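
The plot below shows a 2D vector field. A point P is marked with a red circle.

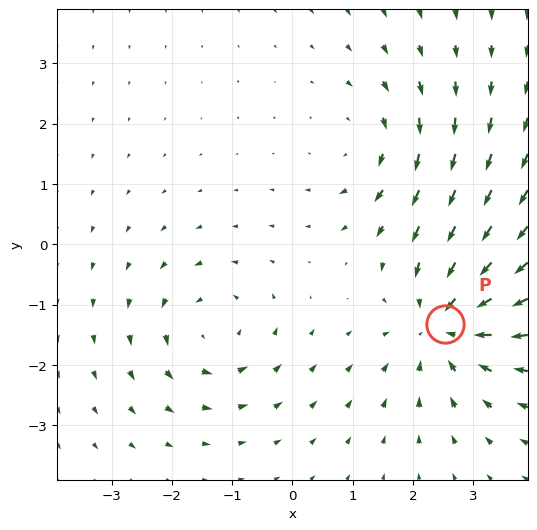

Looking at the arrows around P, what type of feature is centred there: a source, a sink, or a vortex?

At P (2.5, -1.3) the arrows converge inward. Divergence about -5, curl ≈0 — negative divergence with near-zero curl is a sink.

sink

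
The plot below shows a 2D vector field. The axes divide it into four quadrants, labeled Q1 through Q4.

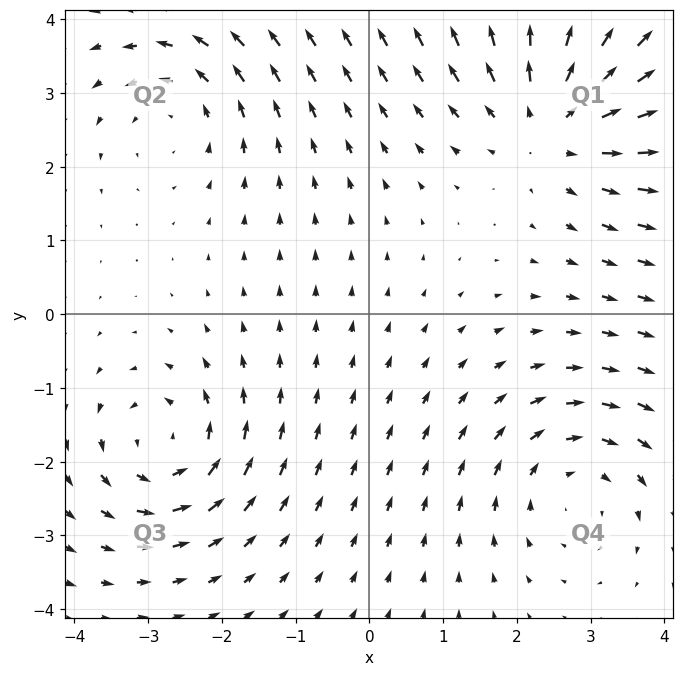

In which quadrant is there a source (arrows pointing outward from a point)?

The source sits at approximately (2.5, 2.6), which lies in quadrant Q1. The divergence there is about +4, positive as expected for a source.

Q1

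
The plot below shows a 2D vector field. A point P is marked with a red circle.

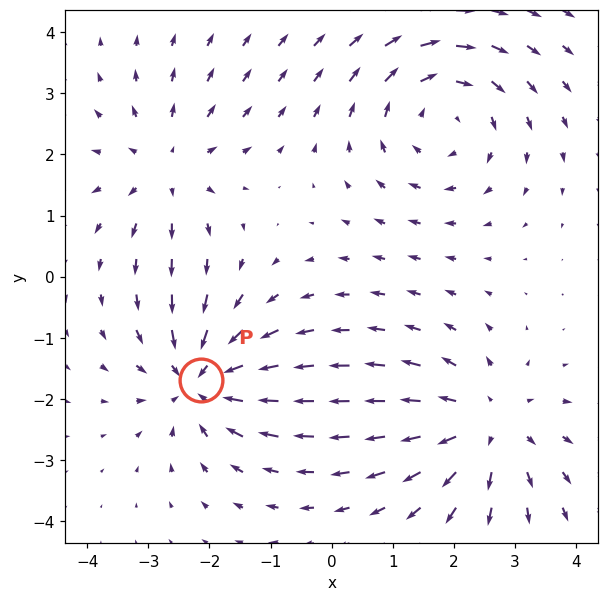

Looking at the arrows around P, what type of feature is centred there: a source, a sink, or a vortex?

sink

At P (-2.1, -1.7) the arrows converge inward. Divergence about -5, curl ≈0 — negative divergence with near-zero curl is a sink.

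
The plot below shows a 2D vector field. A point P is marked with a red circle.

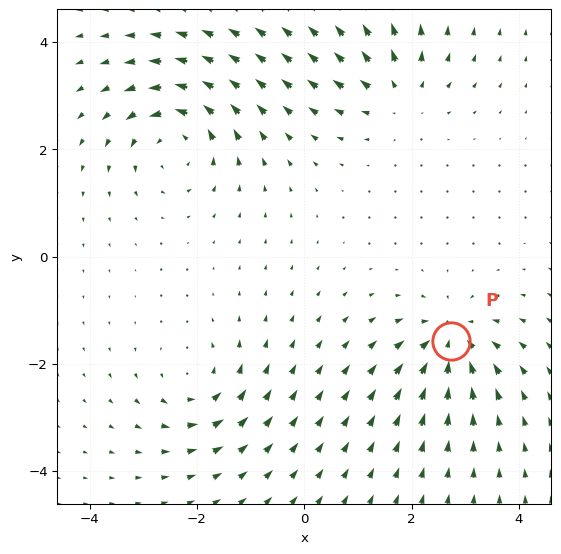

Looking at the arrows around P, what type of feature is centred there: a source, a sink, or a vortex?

At P (2.7, -1.6) the arrows converge inward. Divergence about -6, curl ≈0 — negative divergence with near-zero curl is a sink.

sink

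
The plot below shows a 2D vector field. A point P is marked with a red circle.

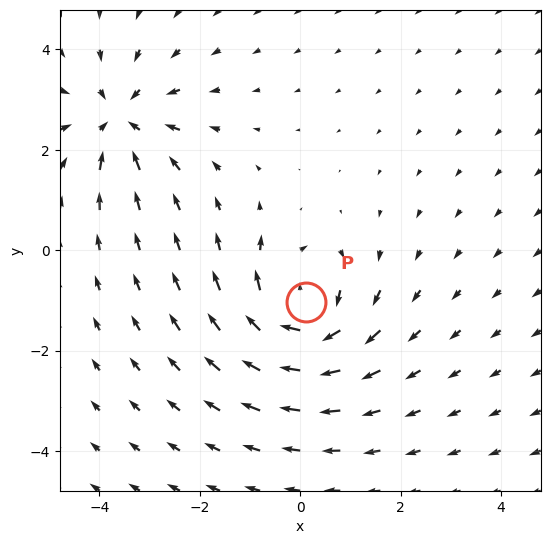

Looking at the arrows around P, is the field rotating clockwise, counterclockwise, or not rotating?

clockwise

Near P at (0.1, -1.0) the arrows circulate clockwise. The curl (z-component) there is about -5; negative curl means clockwise rotation.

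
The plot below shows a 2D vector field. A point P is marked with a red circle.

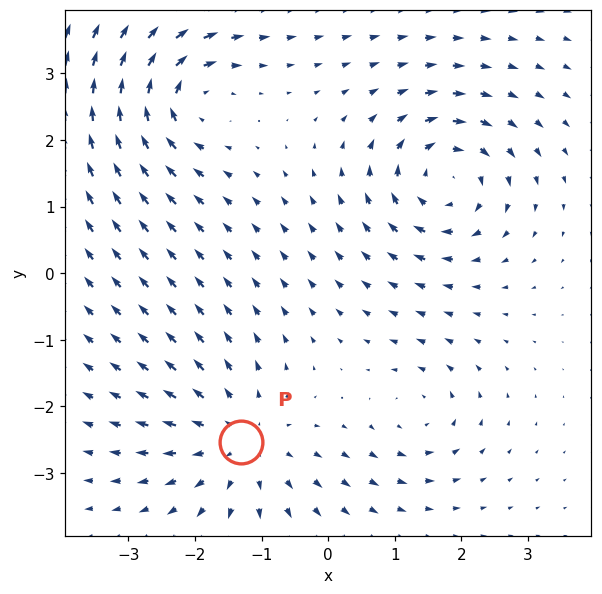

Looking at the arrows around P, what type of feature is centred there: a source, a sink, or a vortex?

source

At P (-1.3, -2.5) the arrows spread outward. Divergence about +4, curl ≈0 — positive divergence with near-zero curl is a source.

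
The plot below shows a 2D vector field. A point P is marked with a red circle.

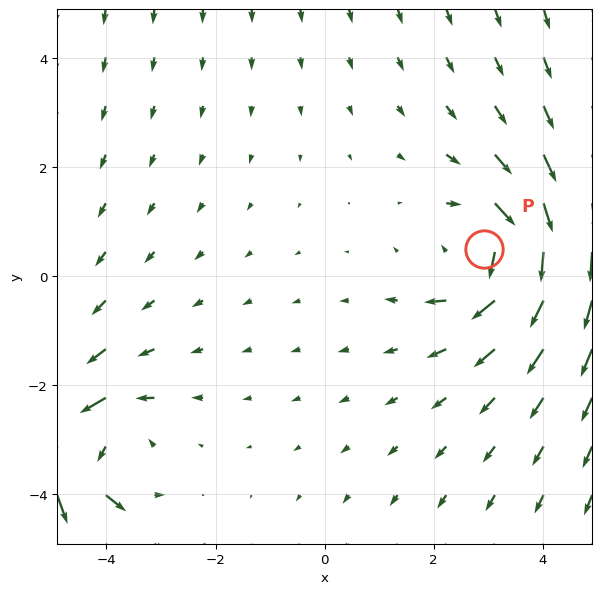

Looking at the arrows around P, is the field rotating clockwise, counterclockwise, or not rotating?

Near P at (2.9, 0.5) the arrows circulate clockwise. The curl (z-component) there is about -3; negative curl means clockwise rotation.

clockwise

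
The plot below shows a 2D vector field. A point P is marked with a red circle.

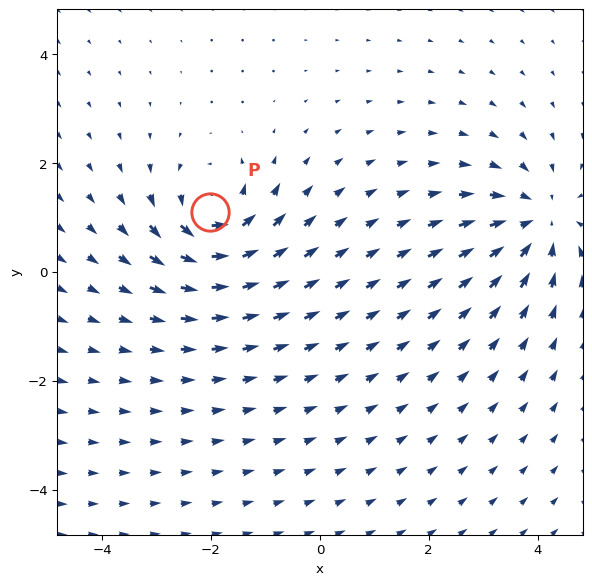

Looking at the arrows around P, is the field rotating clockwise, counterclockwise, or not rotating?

Near P at (-2.0, 1.1) the arrows circulate counterclockwise. The curl (z-component) there is about +5; positive curl means counterclockwise rotation.

counterclockwise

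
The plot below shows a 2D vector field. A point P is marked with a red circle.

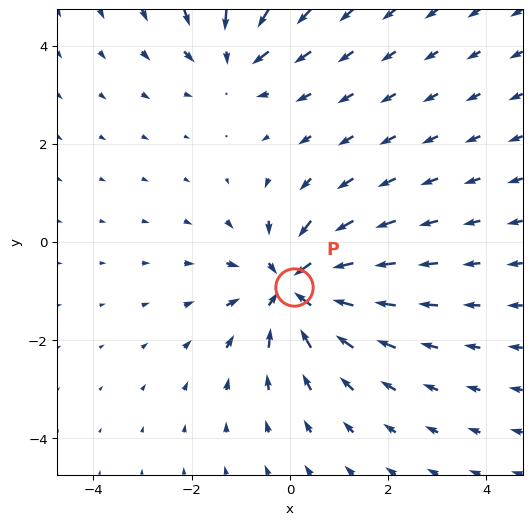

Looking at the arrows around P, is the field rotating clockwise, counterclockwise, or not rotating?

not rotating

Near P at (0.1, -0.9) the arrows show no circulation. The curl there is ≈0.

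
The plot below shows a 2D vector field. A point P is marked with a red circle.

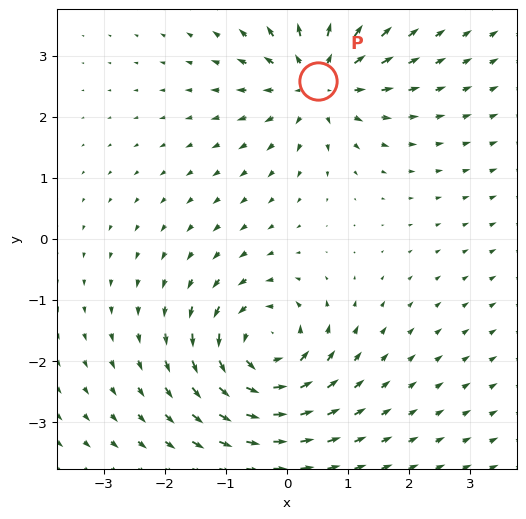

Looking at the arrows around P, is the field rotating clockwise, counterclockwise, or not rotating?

Near P at (0.5, 2.6) the arrows show no circulation. The curl there is ≈0.

not rotating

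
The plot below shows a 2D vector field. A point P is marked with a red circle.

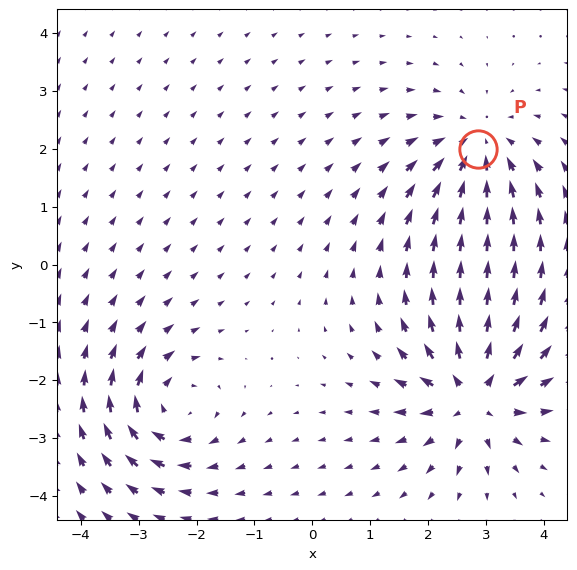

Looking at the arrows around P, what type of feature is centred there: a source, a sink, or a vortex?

At P (2.9, 2.0) the arrows converge inward. Divergence about -3, curl ≈0 — negative divergence with near-zero curl is a sink.

sink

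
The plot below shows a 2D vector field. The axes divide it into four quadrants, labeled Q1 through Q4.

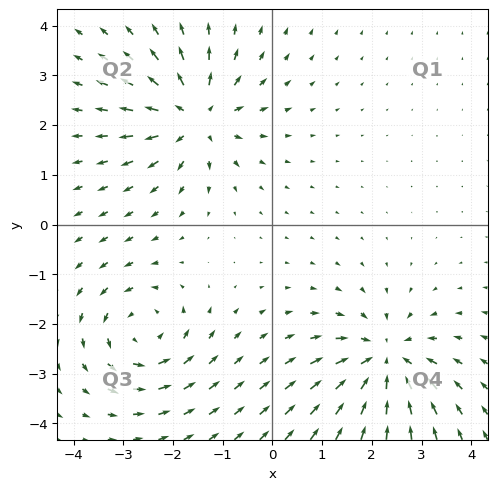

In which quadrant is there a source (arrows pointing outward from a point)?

The source sits at approximately (-1.6, 2.2), which lies in quadrant Q2. The divergence there is about +6, positive as expected for a source.

Q2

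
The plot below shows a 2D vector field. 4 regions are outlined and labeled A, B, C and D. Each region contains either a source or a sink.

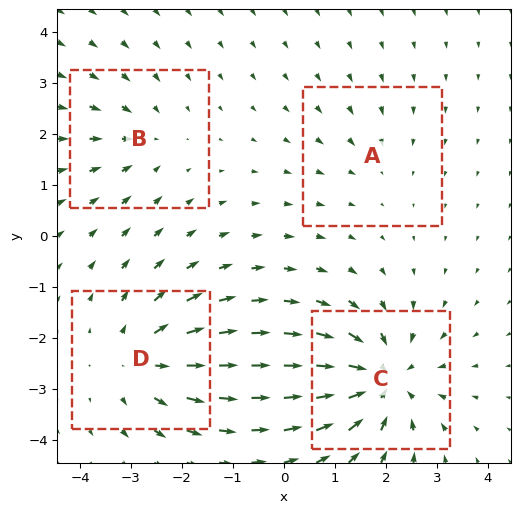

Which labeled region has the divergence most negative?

Divergence at each region's feature centre — A: about -2, B: about -3, C: about -7, D: about +5. Region C is most negative.

C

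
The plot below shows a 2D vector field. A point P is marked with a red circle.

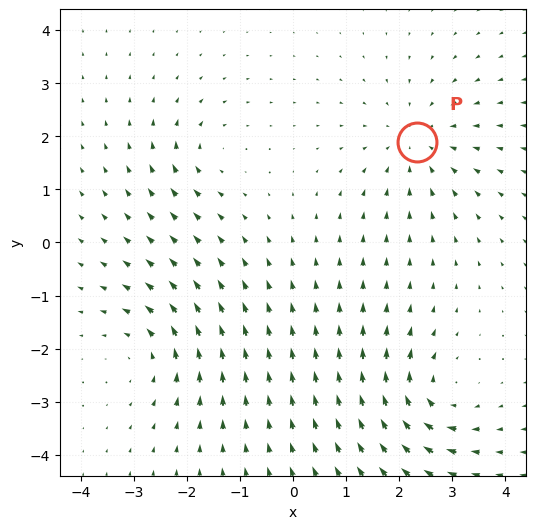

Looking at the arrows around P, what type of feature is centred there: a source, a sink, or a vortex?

At P (2.3, 1.9) the arrows converge inward. Divergence about -4, curl ≈0 — negative divergence with near-zero curl is a sink.

sink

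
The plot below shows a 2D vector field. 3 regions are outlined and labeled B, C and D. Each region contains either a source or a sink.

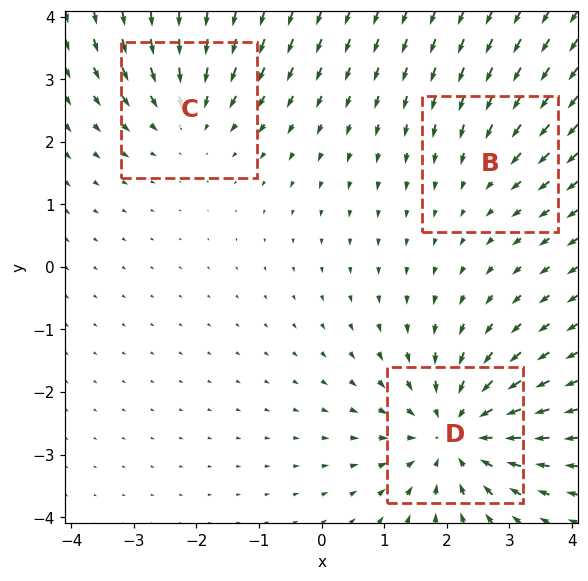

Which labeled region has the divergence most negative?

Divergence at each region's feature centre — B: about -2, C: about -3, D: about -4. Region D is most negative.

D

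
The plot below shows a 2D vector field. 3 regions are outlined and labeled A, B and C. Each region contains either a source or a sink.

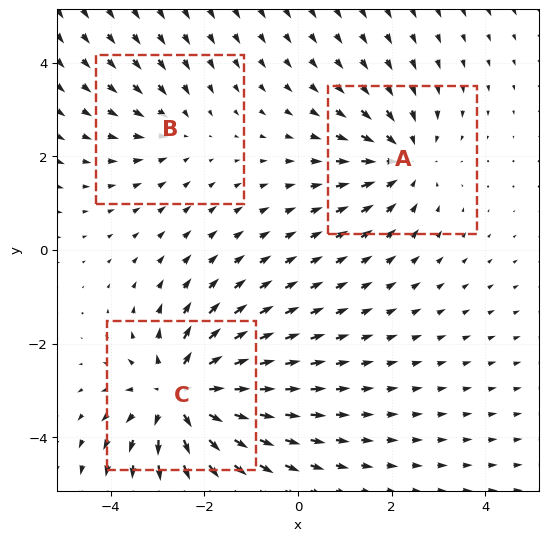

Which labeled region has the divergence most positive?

Divergence at each region's feature centre — A: about -3, B: about -2, C: about +5. Region C is most positive.

C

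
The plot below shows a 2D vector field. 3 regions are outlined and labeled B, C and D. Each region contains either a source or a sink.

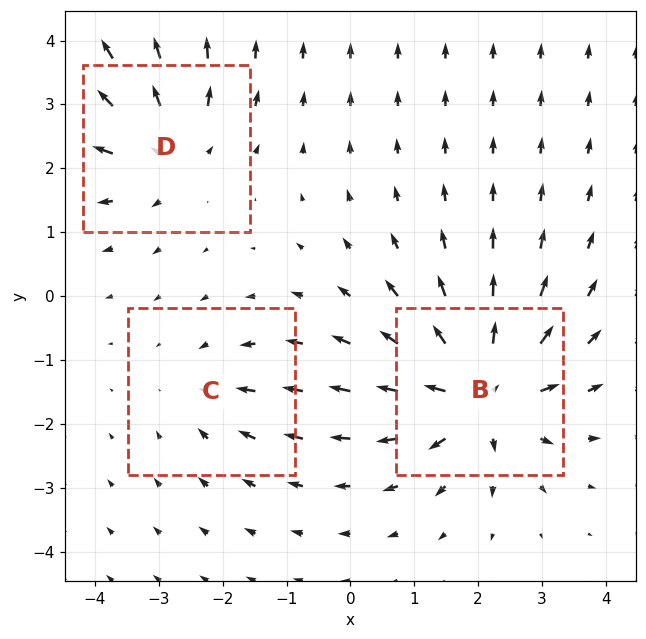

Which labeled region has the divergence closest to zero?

Divergence at each region's feature centre — B: about +6, C: about -2, D: about +4. Region C is closest to zero.

C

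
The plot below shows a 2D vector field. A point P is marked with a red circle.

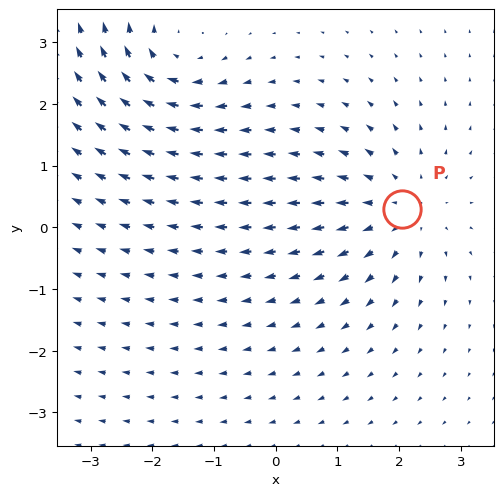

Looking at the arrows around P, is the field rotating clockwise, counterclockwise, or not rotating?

not rotating

Near P at (2.0, 0.3) the arrows show no circulation. The curl there is ≈0.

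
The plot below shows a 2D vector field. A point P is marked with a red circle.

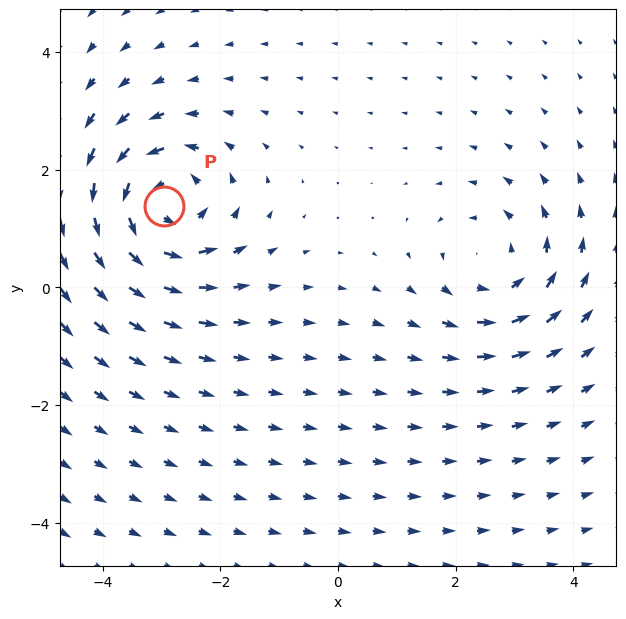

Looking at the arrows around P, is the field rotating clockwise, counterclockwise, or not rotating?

Near P at (-3.0, 1.4) the arrows circulate counterclockwise. The curl (z-component) there is about +6; positive curl means counterclockwise rotation.

counterclockwise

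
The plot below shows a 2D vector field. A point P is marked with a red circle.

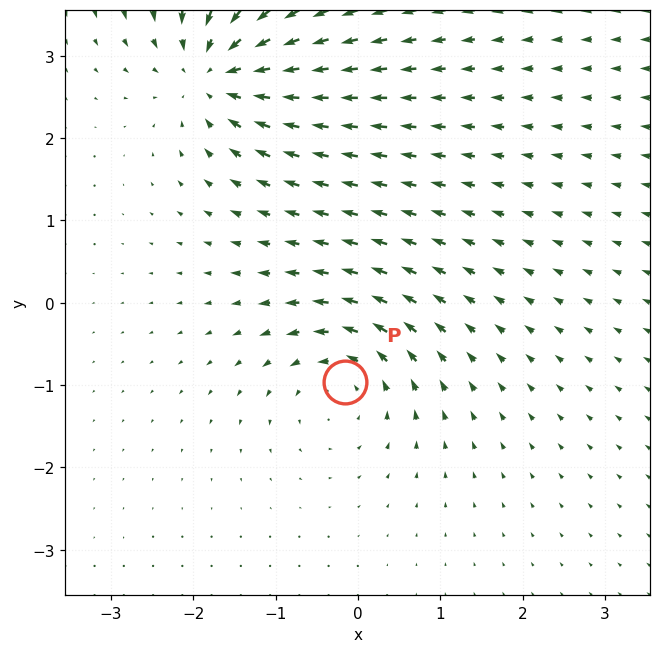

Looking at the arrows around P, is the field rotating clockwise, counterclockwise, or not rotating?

counterclockwise

Near P at (-0.2, -1.0) the arrows circulate counterclockwise. The curl (z-component) there is about +4; positive curl means counterclockwise rotation.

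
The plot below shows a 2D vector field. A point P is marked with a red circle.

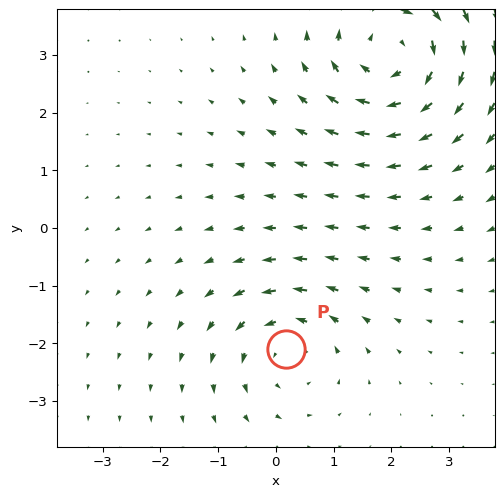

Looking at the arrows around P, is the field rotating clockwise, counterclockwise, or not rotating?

Near P at (0.2, -2.1) the arrows circulate counterclockwise. The curl (z-component) there is about +3; positive curl means counterclockwise rotation.

counterclockwise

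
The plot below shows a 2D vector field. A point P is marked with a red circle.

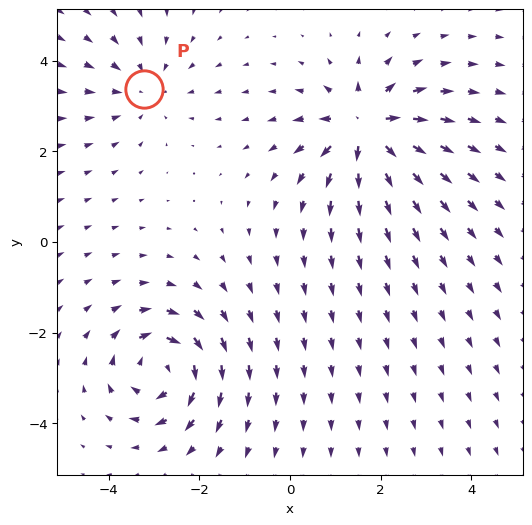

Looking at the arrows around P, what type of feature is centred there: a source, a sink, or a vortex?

At P (-3.2, 3.4) the arrows converge inward. Divergence about -3, curl ≈0 — negative divergence with near-zero curl is a sink.

sink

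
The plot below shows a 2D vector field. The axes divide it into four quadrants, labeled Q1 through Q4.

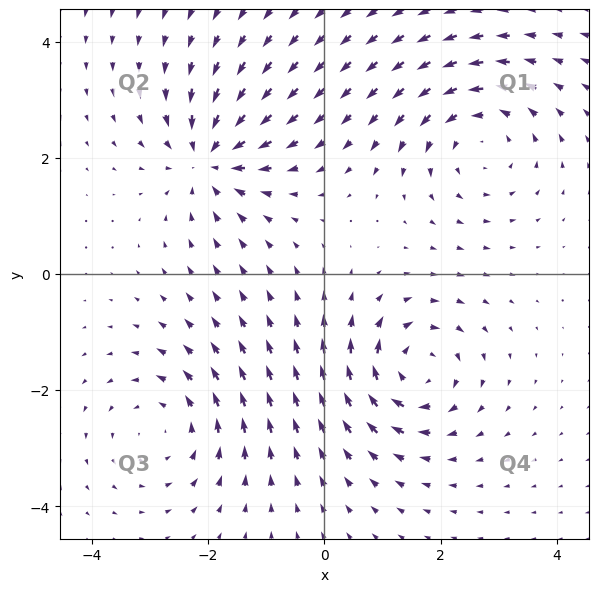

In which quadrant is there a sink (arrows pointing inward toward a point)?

Q2

The sink sits at approximately (-2.0, 2.0), which lies in quadrant Q2. The divergence there is about -4, negative as expected for a sink.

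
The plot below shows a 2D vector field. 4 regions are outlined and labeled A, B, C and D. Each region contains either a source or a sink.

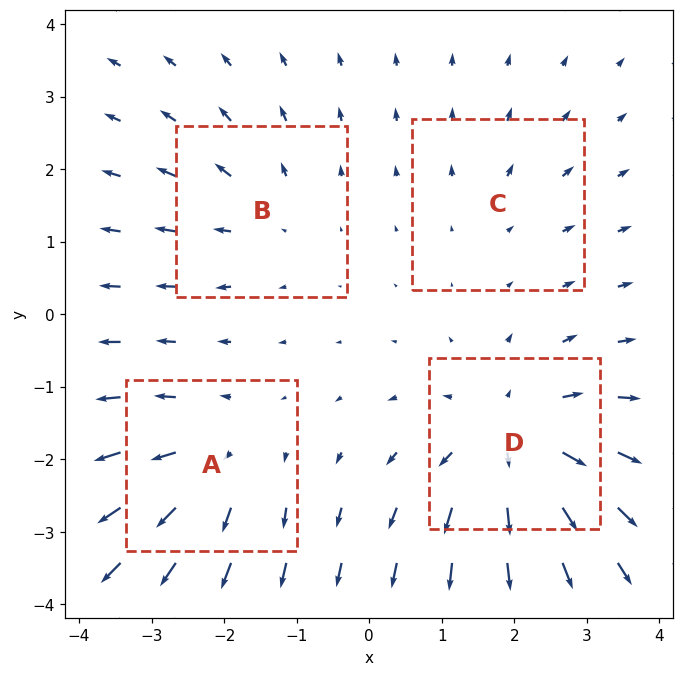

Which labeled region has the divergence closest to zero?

C

Divergence at each region's feature centre — A: about +4, B: about +3, C: about +2, D: about +7. Region C is closest to zero.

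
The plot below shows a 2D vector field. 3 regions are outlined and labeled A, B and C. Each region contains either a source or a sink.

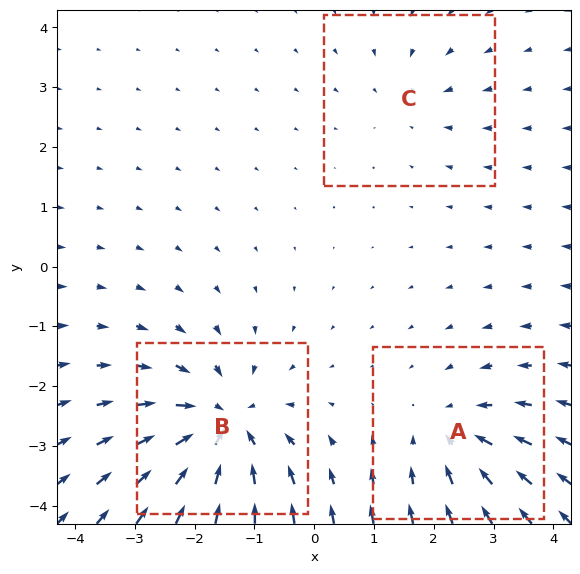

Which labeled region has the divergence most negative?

B

Divergence at each region's feature centre — A: about -3, B: about -5, C: about -2. Region B is most negative.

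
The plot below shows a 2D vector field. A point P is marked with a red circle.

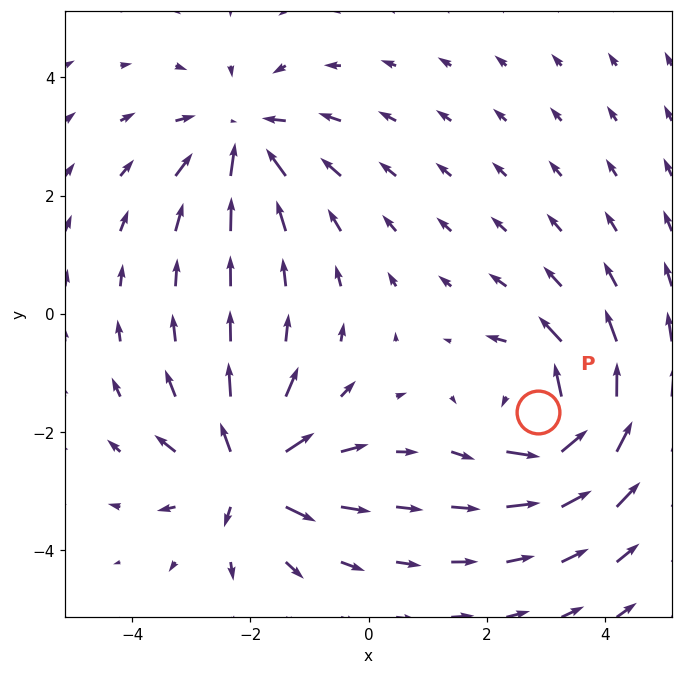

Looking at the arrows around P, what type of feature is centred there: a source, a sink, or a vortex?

vortex

At P (2.9, -1.7) the arrows circulate counterclockwise. Divergence ≈0, curl about +7 — near-zero divergence with nonzero curl is a vortex.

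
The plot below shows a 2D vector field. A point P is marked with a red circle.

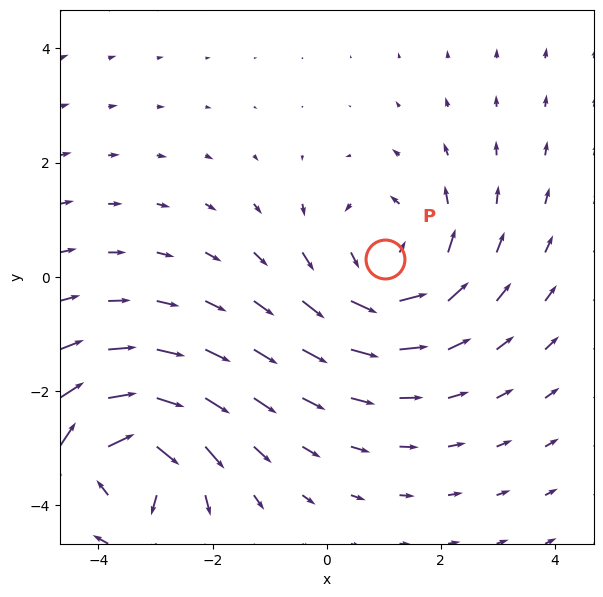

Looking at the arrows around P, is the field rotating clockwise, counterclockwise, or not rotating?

Near P at (1.0, 0.3) the arrows circulate counterclockwise. The curl (z-component) there is about +3; positive curl means counterclockwise rotation.

counterclockwise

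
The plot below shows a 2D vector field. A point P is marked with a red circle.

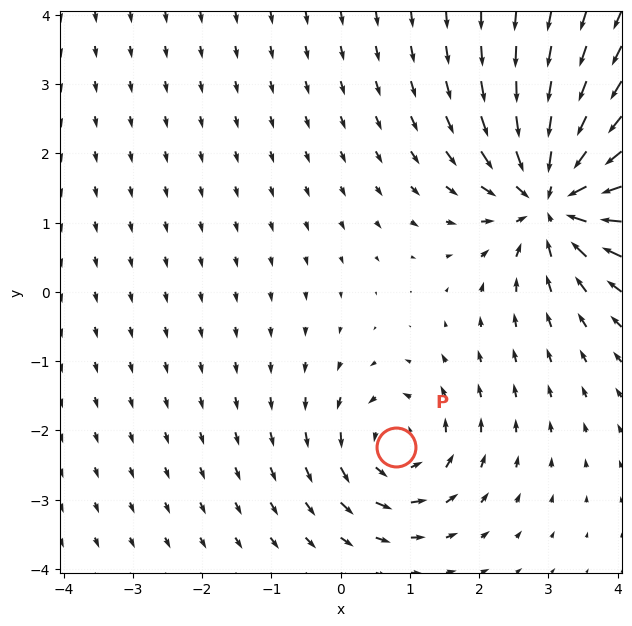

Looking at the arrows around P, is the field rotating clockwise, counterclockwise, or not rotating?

Near P at (0.8, -2.2) the arrows circulate counterclockwise. The curl (z-component) there is about +4; positive curl means counterclockwise rotation.

counterclockwise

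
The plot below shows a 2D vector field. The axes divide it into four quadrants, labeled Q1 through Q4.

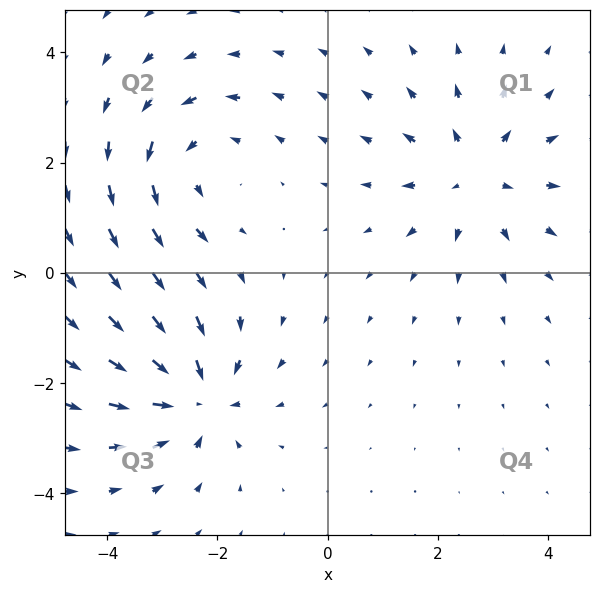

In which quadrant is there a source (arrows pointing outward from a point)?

Q1

The source sits at approximately (2.7, 1.8), which lies in quadrant Q1. The divergence there is about +4, positive as expected for a source.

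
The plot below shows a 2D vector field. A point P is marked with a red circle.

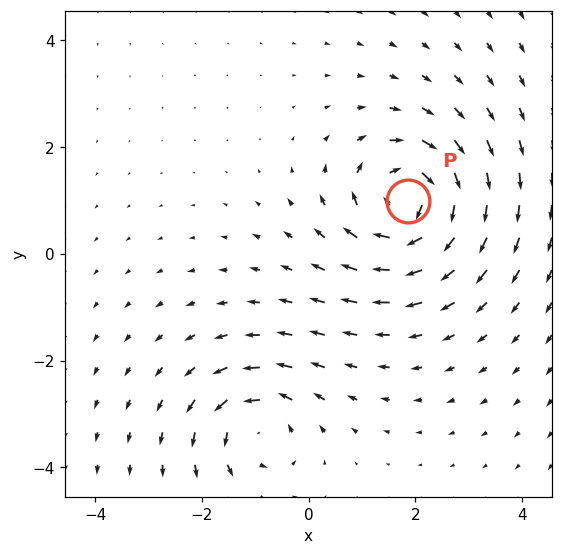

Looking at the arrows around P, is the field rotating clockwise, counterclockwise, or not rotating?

clockwise

Near P at (1.9, 1.0) the arrows circulate clockwise. The curl (z-component) there is about -5; negative curl means clockwise rotation.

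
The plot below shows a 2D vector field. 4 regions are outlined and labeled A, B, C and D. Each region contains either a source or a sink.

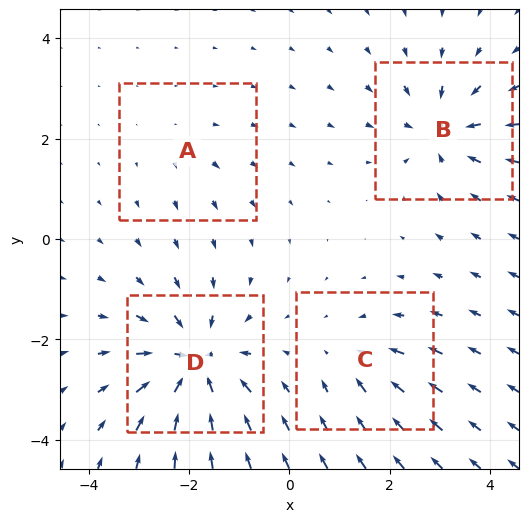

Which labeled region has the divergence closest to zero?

A

Divergence at each region's feature centre — A: about +2, B: about -6, C: about -4, D: about -8. Region A is closest to zero.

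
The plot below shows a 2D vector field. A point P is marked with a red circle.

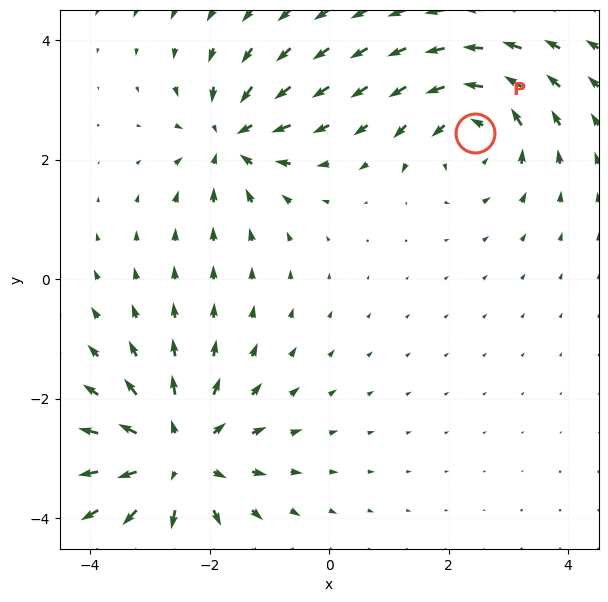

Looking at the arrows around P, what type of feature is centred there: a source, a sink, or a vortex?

vortex

At P (2.4, 2.5) the arrows circulate counterclockwise. Divergence ≈0, curl about +4 — near-zero divergence with nonzero curl is a vortex.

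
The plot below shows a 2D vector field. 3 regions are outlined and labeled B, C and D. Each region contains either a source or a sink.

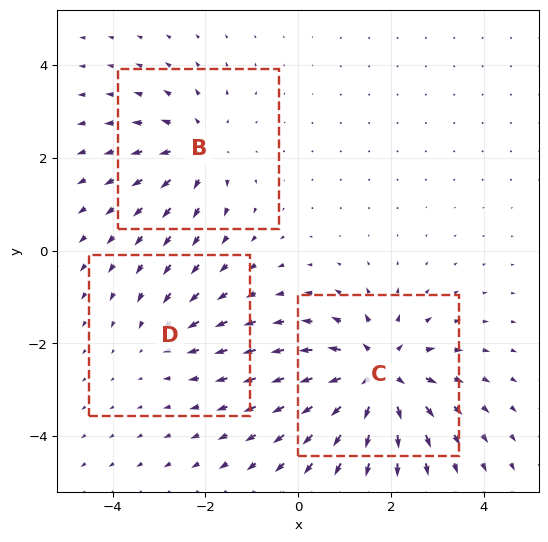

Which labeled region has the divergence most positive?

Divergence at each region's feature centre — B: about +3, C: about +6, D: about -2. Region C is most positive.

C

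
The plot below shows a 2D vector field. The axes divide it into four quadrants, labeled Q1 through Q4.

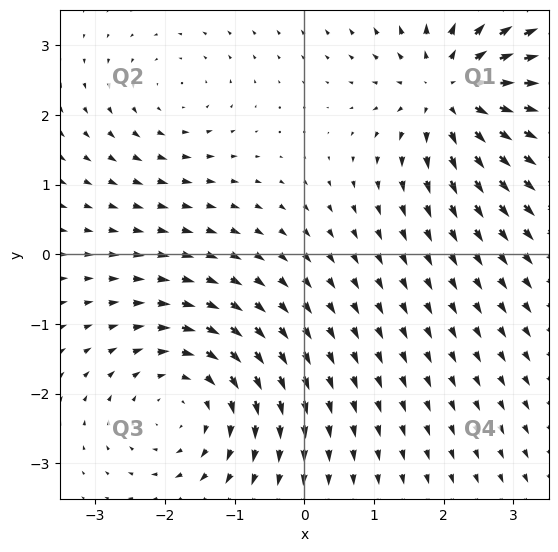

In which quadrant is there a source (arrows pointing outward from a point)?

The source sits at approximately (2.1, 2.4), which lies in quadrant Q1. The divergence there is about +5, positive as expected for a source.

Q1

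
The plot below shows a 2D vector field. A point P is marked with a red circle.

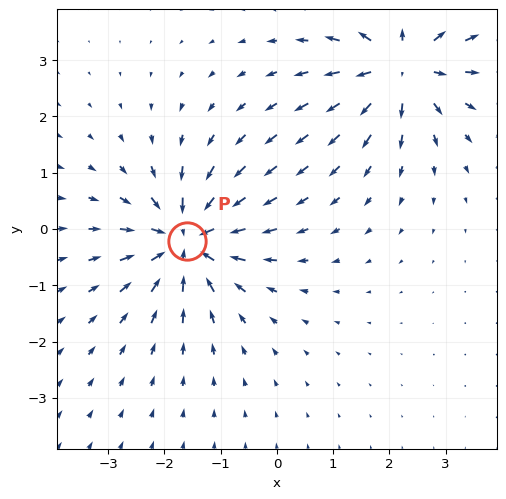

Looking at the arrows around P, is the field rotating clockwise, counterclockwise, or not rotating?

not rotating

Near P at (-1.6, -0.2) the arrows show no circulation. The curl there is ≈0.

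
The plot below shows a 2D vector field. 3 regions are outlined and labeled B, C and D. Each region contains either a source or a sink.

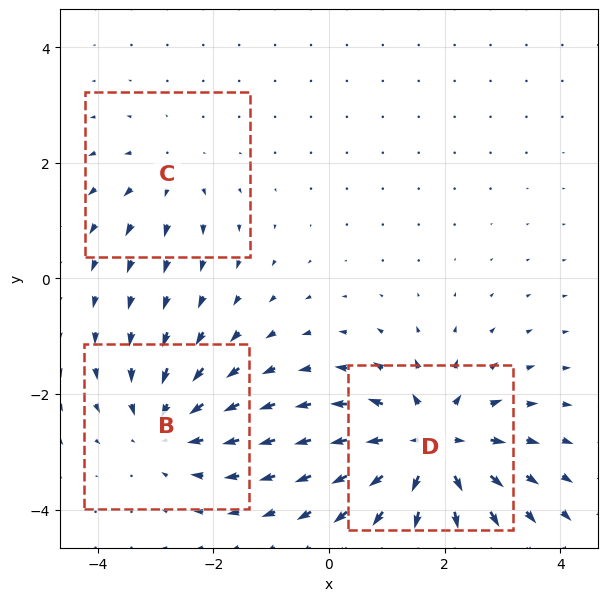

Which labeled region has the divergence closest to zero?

Divergence at each region's feature centre — B: about -3, C: about +2, D: about +5. Region C is closest to zero.

C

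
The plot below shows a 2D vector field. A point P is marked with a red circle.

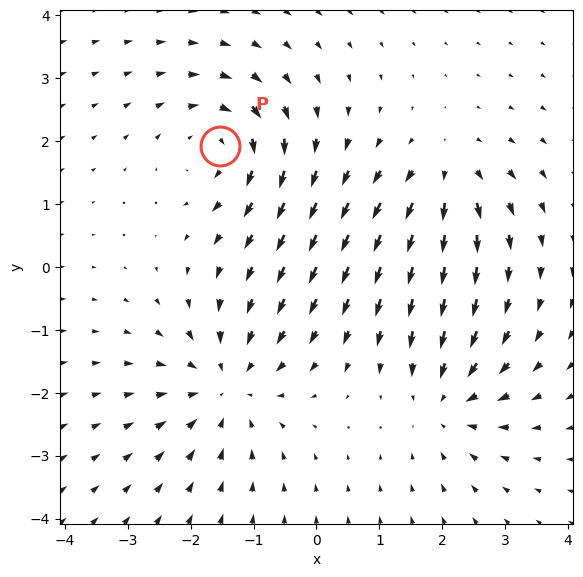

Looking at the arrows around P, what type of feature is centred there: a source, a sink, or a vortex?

At P (-1.5, 1.9) the arrows circulate clockwise. Divergence ≈0, curl about -5 — near-zero divergence with nonzero curl is a vortex.

vortex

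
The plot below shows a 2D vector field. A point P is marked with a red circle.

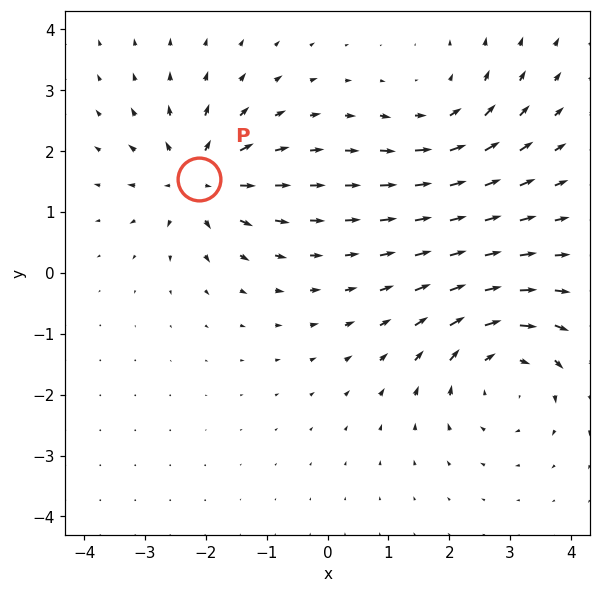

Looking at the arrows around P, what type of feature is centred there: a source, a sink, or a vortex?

At P (-2.1, 1.5) the arrows spread outward. Divergence about +5, curl ≈0 — positive divergence with near-zero curl is a source.

source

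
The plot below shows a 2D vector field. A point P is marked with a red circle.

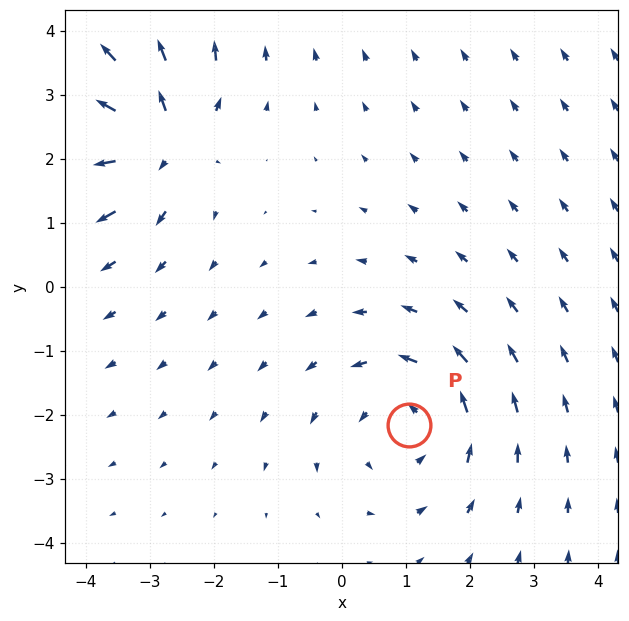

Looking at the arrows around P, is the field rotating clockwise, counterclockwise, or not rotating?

Near P at (1.0, -2.2) the arrows circulate counterclockwise. The curl (z-component) there is about +2; positive curl means counterclockwise rotation.

counterclockwise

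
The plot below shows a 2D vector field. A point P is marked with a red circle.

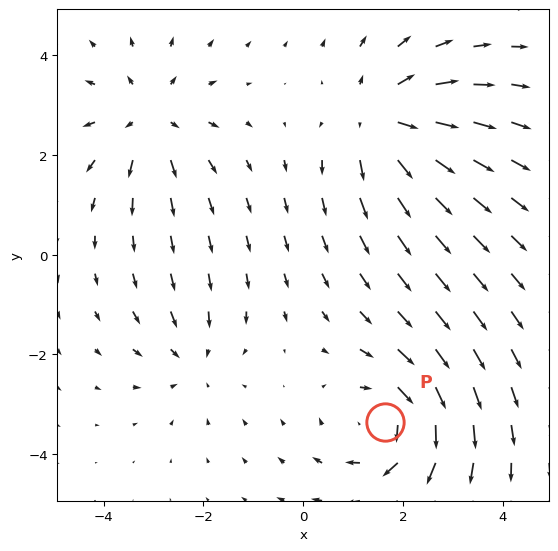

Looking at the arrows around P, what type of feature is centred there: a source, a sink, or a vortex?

At P (1.6, -3.4) the arrows circulate clockwise. Divergence ≈0, curl about -4 — near-zero divergence with nonzero curl is a vortex.

vortex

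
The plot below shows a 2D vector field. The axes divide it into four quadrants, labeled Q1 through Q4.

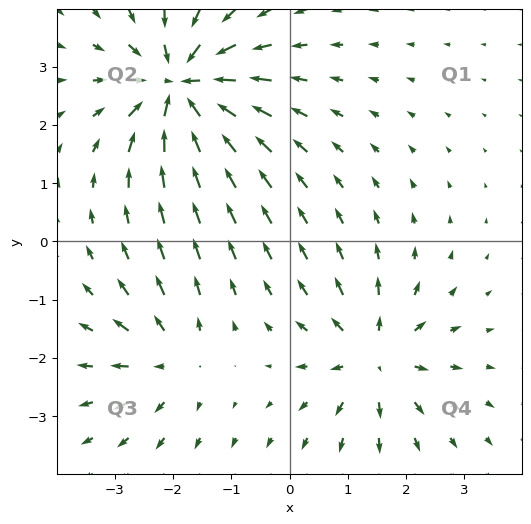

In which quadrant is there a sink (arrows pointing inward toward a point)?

The sink sits at approximately (-1.9, 2.7), which lies in quadrant Q2. The divergence there is about -6, negative as expected for a sink.

Q2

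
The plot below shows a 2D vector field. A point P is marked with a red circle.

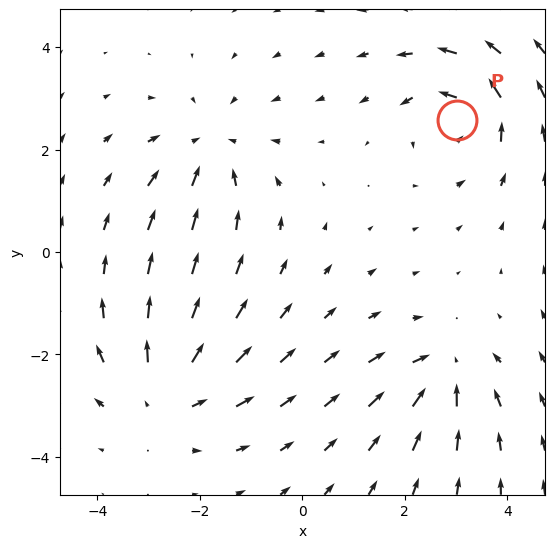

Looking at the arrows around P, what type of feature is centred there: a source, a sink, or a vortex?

vortex

At P (3.0, 2.6) the arrows circulate counterclockwise. Divergence ≈0, curl about +5 — near-zero divergence with nonzero curl is a vortex.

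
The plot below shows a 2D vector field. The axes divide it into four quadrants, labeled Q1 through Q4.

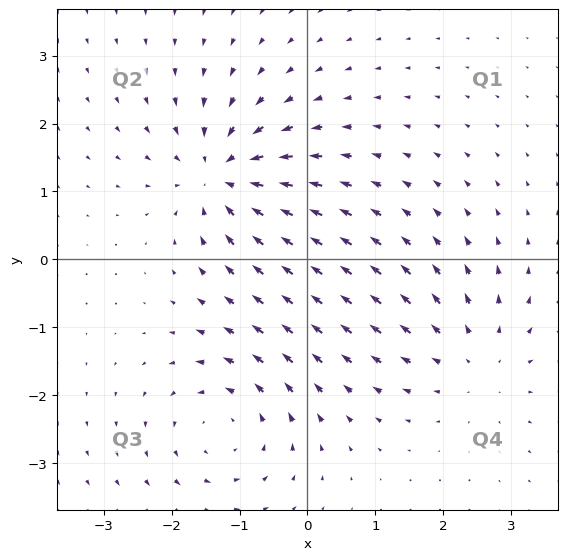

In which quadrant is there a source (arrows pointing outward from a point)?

Q4

The source sits at approximately (2.5, -1.5), which lies in quadrant Q4. The divergence there is about +3, positive as expected for a source.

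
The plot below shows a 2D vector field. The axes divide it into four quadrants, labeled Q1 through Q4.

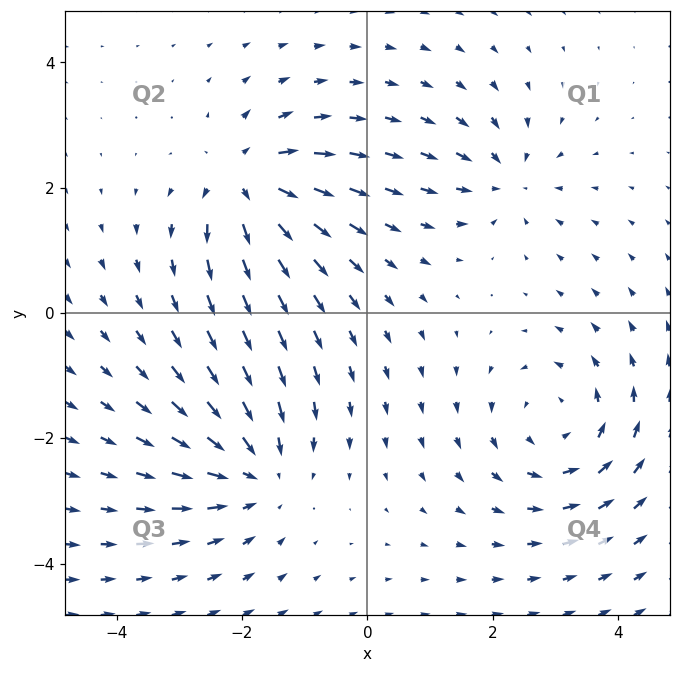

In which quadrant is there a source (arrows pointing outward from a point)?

Q2

The source sits at approximately (-1.9, 2.1), which lies in quadrant Q2. The divergence there is about +5, positive as expected for a source.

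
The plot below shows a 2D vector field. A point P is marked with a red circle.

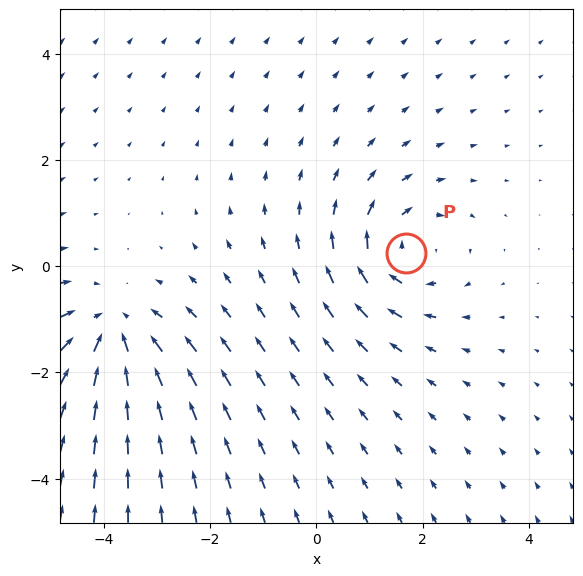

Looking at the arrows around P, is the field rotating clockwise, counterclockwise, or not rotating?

clockwise

Near P at (1.7, 0.2) the arrows circulate clockwise. The curl (z-component) there is about -3; negative curl means clockwise rotation.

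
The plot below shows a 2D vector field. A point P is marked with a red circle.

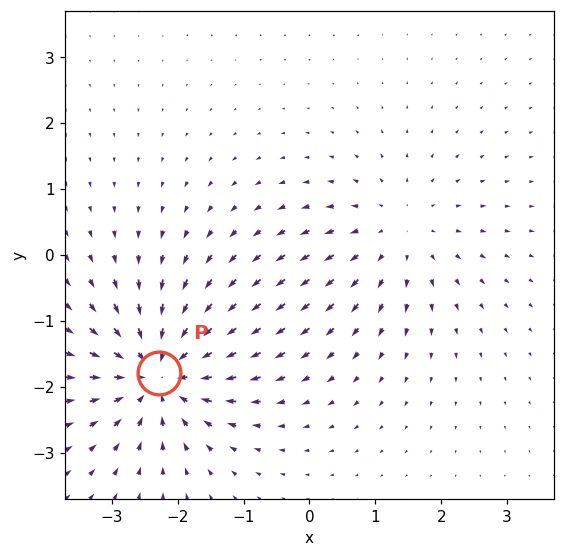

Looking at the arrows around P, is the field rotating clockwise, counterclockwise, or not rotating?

Near P at (-2.3, -1.8) the arrows show no circulation. The curl there is ≈0.

not rotating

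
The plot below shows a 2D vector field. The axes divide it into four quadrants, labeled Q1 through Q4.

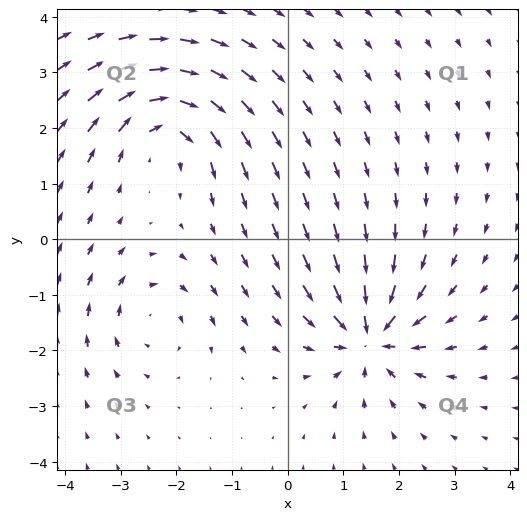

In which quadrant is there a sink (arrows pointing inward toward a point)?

Q4

The sink sits at approximately (1.5, -1.7), which lies in quadrant Q4. The divergence there is about -6, negative as expected for a sink.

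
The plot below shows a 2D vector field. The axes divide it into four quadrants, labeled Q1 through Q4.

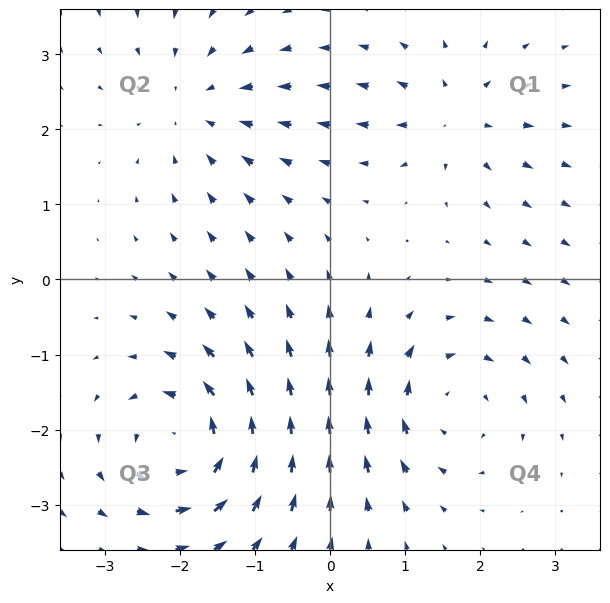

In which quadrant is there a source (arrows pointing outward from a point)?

The source sits at approximately (1.7, 2.2), which lies in quadrant Q1. The divergence there is about +4, positive as expected for a source.

Q1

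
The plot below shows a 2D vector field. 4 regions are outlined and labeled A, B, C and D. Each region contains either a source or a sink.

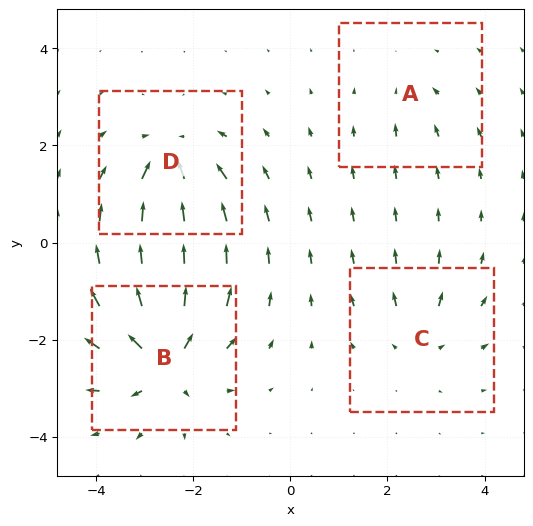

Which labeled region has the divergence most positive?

B

Divergence at each region's feature centre — A: about -2, B: about +8, C: about +4, D: about -6. Region B is most positive.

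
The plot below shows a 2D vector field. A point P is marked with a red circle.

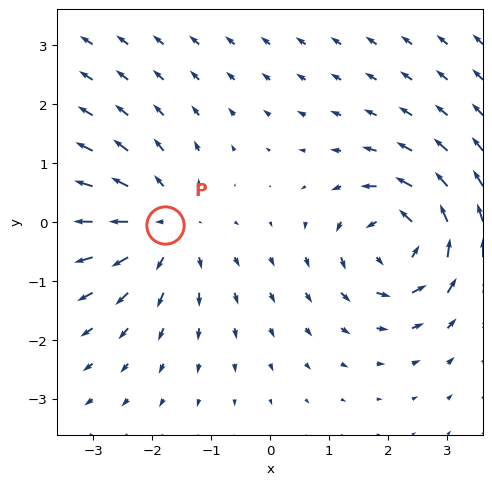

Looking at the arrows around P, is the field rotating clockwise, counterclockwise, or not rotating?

Near P at (-1.8, -0.0) the arrows show no circulation. The curl there is ≈0.

not rotating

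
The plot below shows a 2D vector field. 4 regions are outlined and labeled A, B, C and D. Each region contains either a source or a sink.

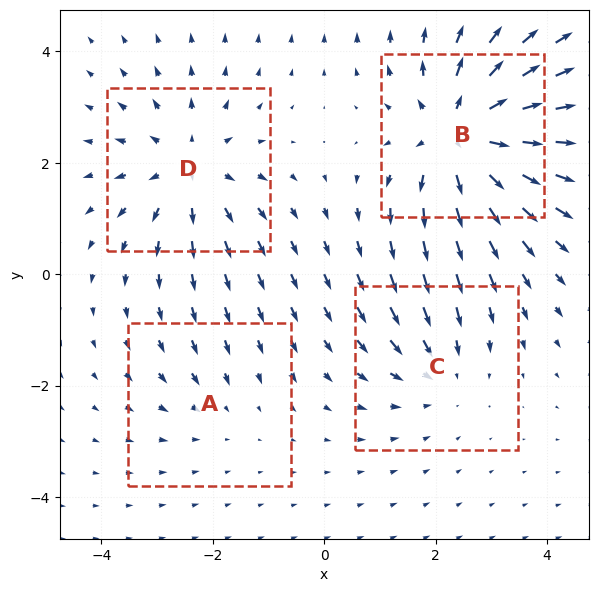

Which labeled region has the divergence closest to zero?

A

Divergence at each region's feature centre — A: about -2, B: about +6, C: about -3, D: about +4. Region A is closest to zero.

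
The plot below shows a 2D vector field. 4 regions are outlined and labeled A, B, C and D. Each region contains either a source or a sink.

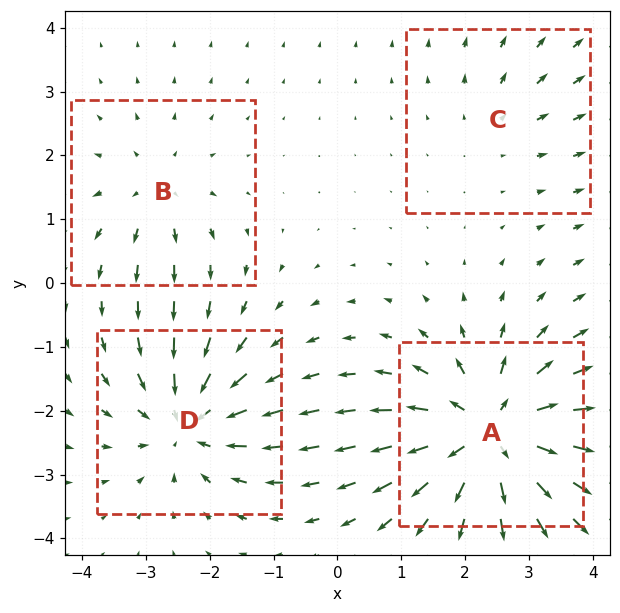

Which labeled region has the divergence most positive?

A

Divergence at each region's feature centre — A: about +8, B: about +3, C: about +2, D: about -6. Region A is most positive.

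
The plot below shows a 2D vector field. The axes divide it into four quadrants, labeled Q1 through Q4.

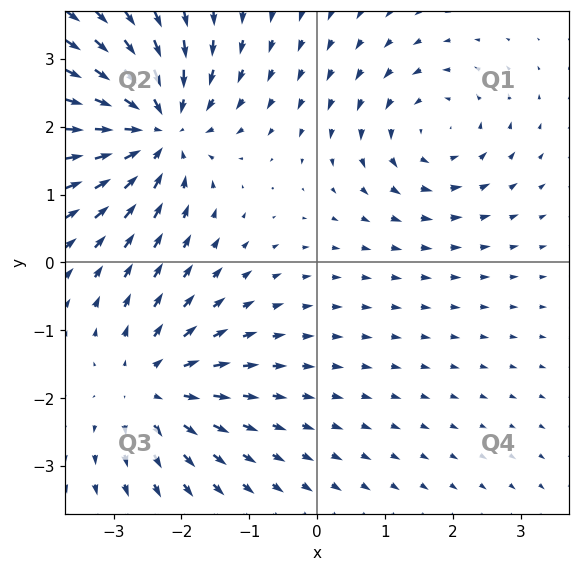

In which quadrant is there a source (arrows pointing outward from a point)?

The source sits at approximately (-2.5, -1.8), which lies in quadrant Q3. The divergence there is about +3, positive as expected for a source.

Q3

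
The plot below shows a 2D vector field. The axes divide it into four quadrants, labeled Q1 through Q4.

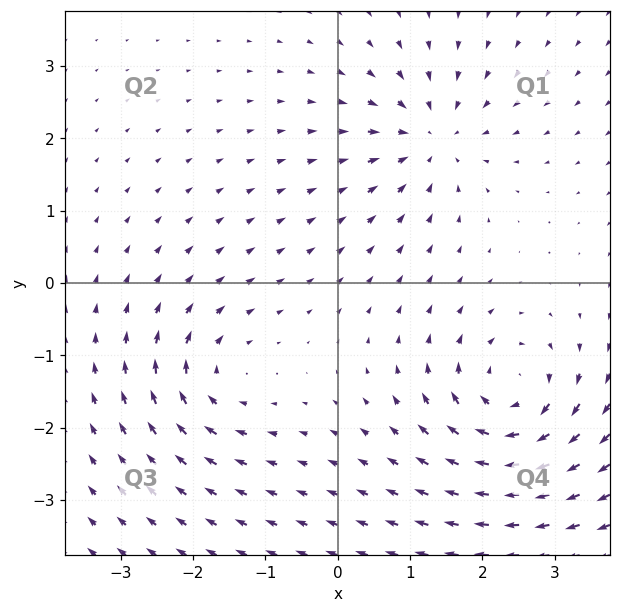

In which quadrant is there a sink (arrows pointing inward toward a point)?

The sink sits at approximately (1.3, 2.0), which lies in quadrant Q1. The divergence there is about -5, negative as expected for a sink.

Q1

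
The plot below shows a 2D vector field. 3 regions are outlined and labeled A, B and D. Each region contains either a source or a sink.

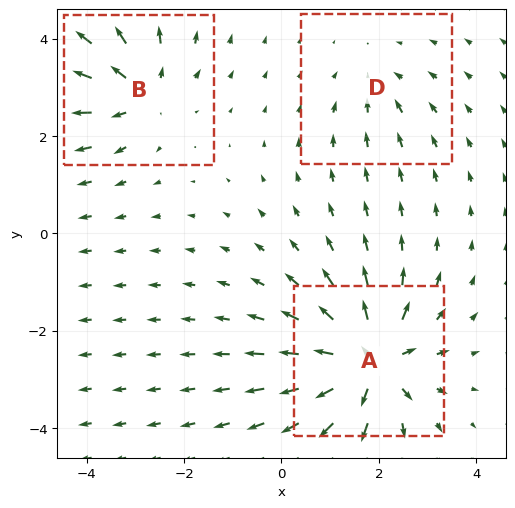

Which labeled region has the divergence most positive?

Divergence at each region's feature centre — A: about +6, B: about +4, D: about -2. Region A is most positive.

A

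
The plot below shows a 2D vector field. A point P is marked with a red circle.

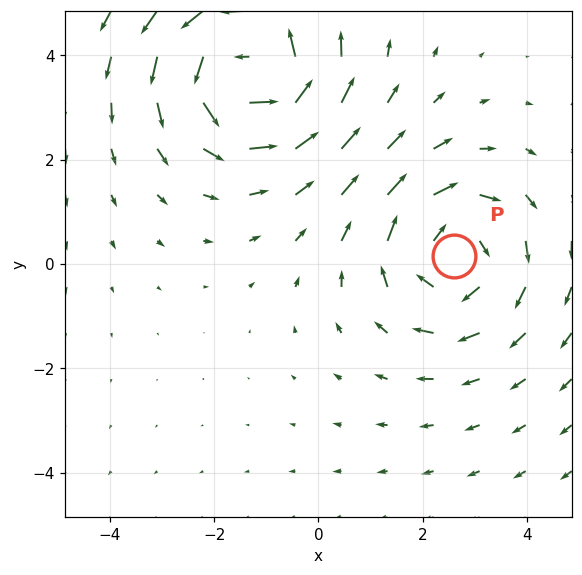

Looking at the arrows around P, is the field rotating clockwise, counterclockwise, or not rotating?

clockwise

Near P at (2.6, 0.2) the arrows circulate clockwise. The curl (z-component) there is about -2; negative curl means clockwise rotation.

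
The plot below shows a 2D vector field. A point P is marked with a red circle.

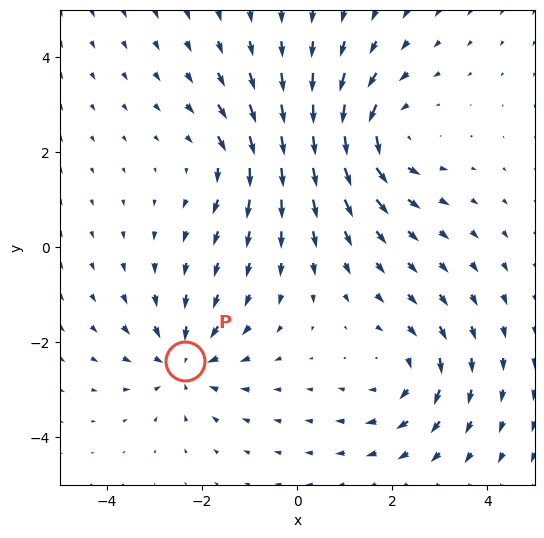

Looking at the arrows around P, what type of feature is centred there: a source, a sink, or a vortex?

At P (-2.4, -2.4) the arrows converge inward. Divergence about -3, curl ≈0 — negative divergence with near-zero curl is a sink.

sink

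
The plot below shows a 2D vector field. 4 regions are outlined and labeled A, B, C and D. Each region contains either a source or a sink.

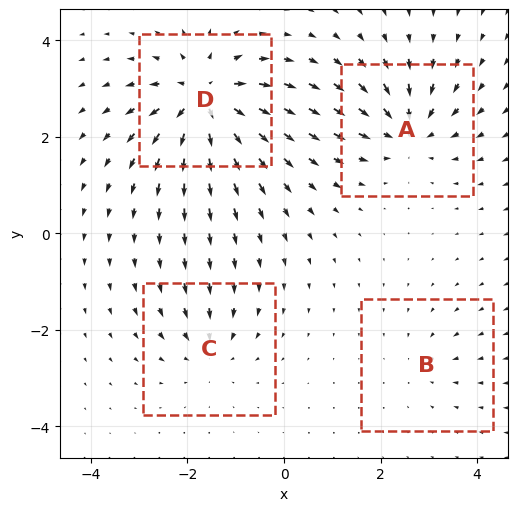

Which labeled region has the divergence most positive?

Divergence at each region's feature centre — A: about -6, B: about -2, C: about -4, D: about +8. Region D is most positive.

D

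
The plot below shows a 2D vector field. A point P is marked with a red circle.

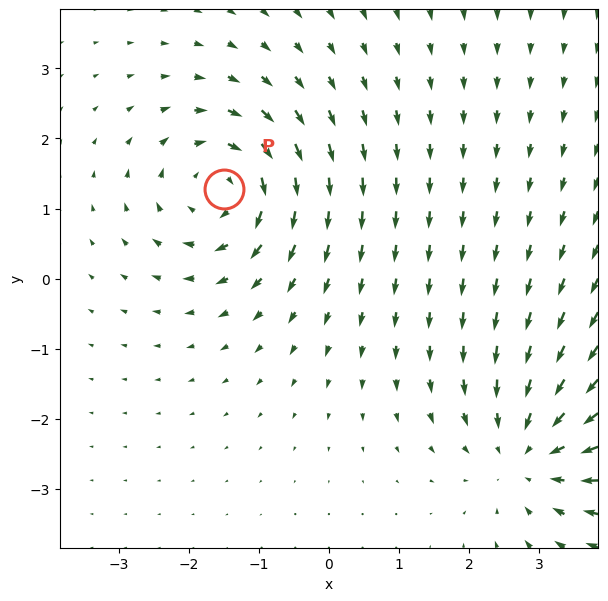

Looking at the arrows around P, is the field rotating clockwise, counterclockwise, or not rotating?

Near P at (-1.5, 1.3) the arrows circulate clockwise. The curl (z-component) there is about -5; negative curl means clockwise rotation.

clockwise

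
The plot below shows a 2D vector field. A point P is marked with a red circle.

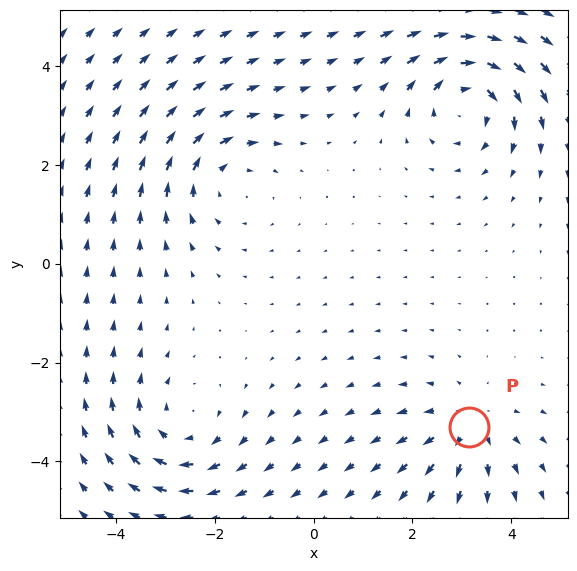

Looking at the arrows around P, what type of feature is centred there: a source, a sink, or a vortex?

source

At P (3.2, -3.3) the arrows spread outward. Divergence about +3, curl ≈0 — positive divergence with near-zero curl is a source.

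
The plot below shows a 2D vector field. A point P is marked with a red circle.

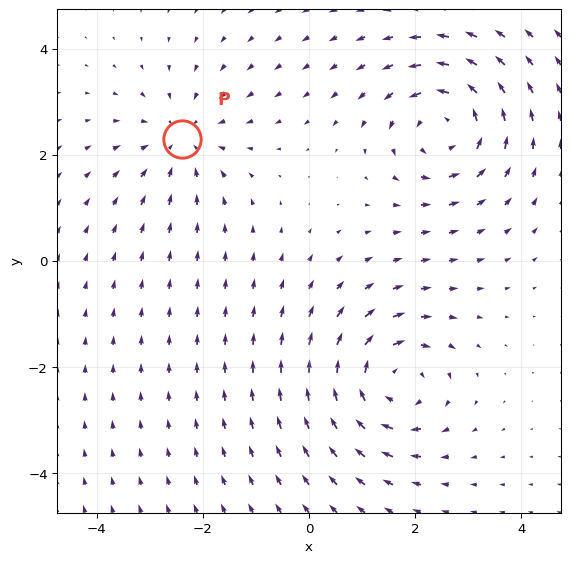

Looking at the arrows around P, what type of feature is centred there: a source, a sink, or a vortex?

sink

At P (-2.4, 2.3) the arrows converge inward. Divergence about -3, curl ≈0 — negative divergence with near-zero curl is a sink.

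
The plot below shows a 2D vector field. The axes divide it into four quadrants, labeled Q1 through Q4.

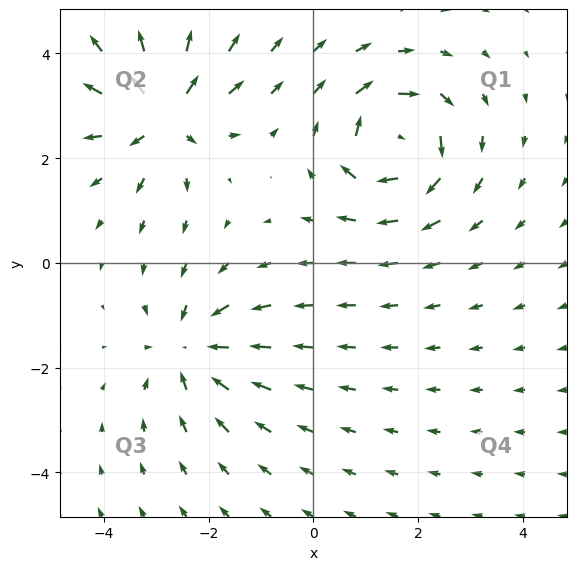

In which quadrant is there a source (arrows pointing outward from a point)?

Q2

The source sits at approximately (-2.9, 2.8), which lies in quadrant Q2. The divergence there is about +6, positive as expected for a source.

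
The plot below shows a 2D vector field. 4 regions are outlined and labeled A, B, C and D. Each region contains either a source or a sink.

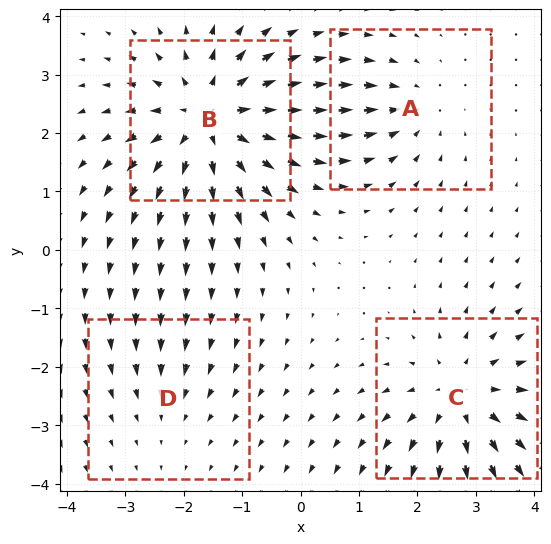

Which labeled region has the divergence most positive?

B

Divergence at each region's feature centre — A: about -3, B: about +6, C: about +5, D: about -2. Region B is most positive.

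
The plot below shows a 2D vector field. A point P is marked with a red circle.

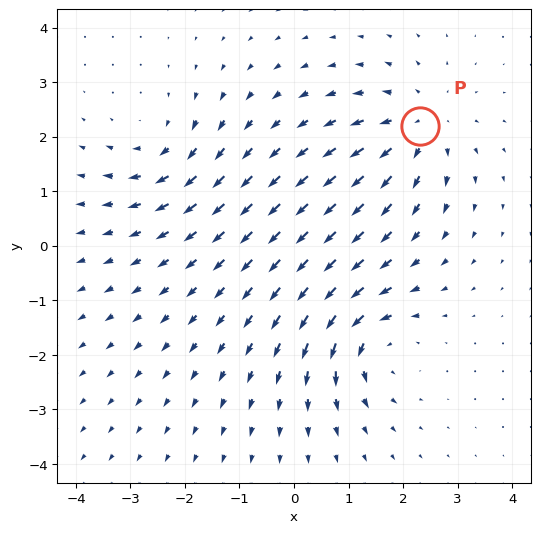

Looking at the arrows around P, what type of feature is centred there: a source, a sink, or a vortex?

At P (2.3, 2.2) the arrows spread outward. Divergence about +4, curl ≈0 — positive divergence with near-zero curl is a source.

source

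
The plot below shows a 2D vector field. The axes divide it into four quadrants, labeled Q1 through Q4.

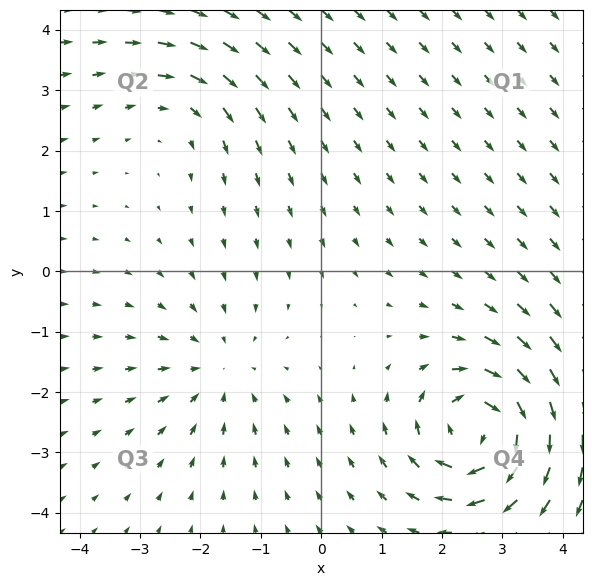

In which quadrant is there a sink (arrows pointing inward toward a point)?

Q3

The sink sits at approximately (-1.7, -1.6), which lies in quadrant Q3. The divergence there is about -3, negative as expected for a sink.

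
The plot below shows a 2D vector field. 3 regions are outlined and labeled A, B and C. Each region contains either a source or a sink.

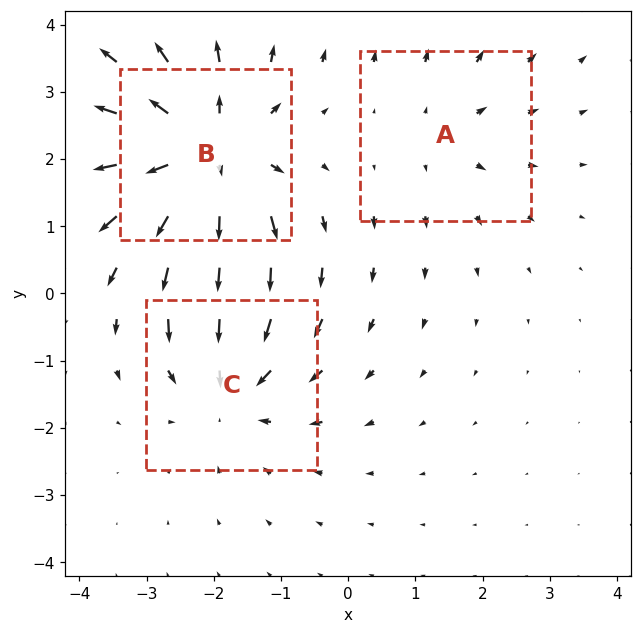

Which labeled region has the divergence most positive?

Divergence at each region's feature centre — A: about +2, B: about +5, C: about -3. Region B is most positive.

B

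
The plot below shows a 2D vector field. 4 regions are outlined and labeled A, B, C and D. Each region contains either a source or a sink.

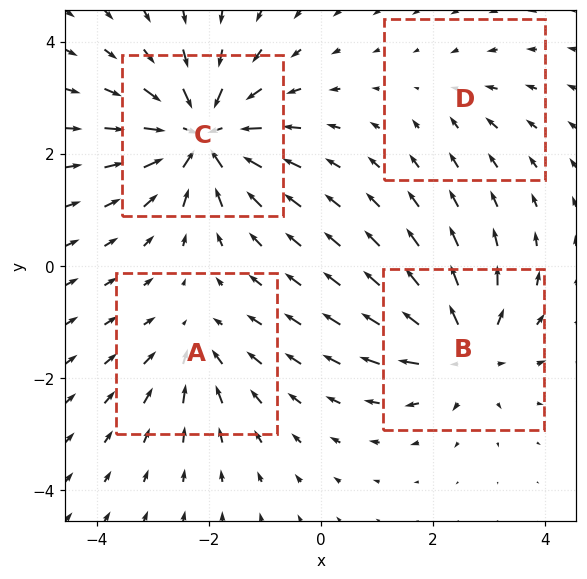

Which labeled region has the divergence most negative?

Divergence at each region's feature centre — A: about -3, B: about +5, C: about -8, D: about -2. Region C is most negative.

C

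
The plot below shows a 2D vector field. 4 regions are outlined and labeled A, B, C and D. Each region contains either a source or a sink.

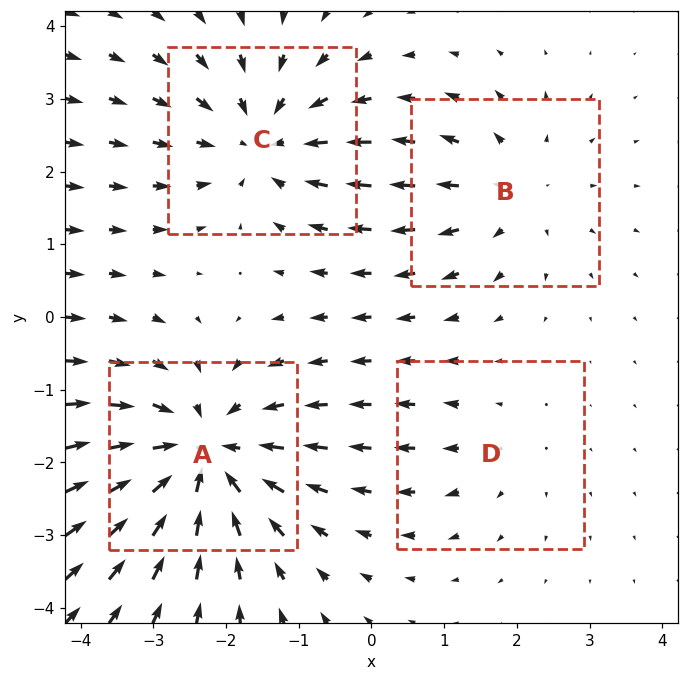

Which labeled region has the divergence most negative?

Divergence at each region's feature centre — A: about -6, B: about +3, C: about -4, D: about +2. Region A is most negative.

A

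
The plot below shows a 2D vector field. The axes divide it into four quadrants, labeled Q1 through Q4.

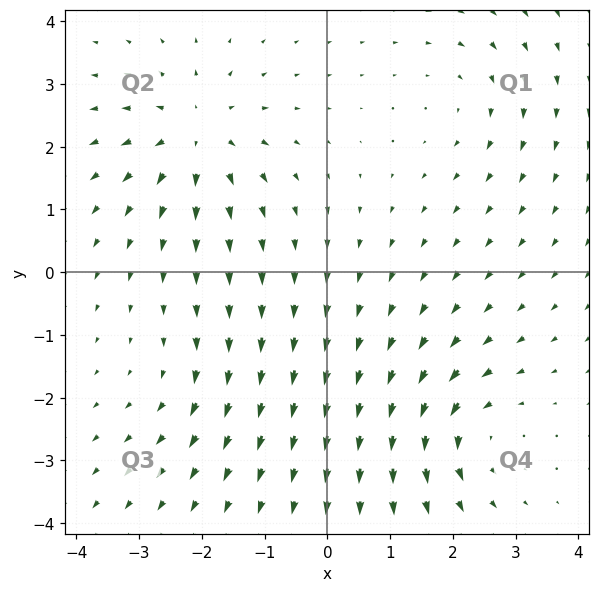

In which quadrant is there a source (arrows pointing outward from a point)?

The source sits at approximately (-2.1, 2.2), which lies in quadrant Q2. The divergence there is about +5, positive as expected for a source.

Q2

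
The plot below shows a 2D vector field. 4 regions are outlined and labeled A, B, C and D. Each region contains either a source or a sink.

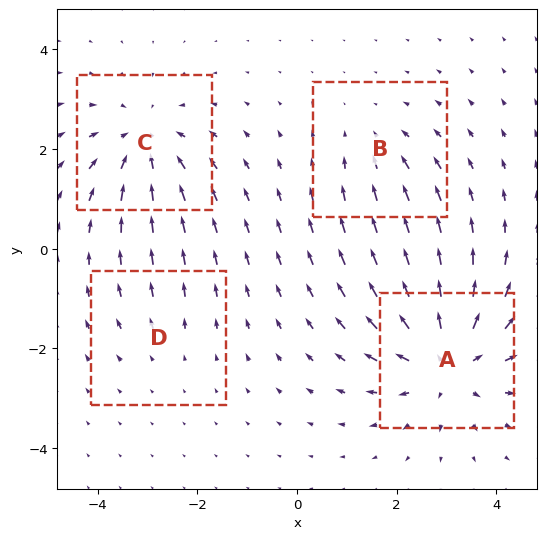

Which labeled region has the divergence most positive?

Divergence at each region's feature centre — A: about +6, B: about -3, C: about -5, D: about +2. Region A is most positive.

A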